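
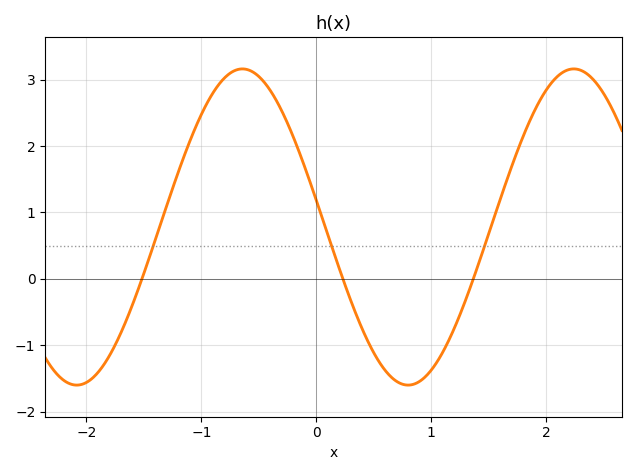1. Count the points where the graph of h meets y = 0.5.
3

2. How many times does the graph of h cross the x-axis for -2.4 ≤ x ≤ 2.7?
3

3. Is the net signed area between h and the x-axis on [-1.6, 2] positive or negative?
positive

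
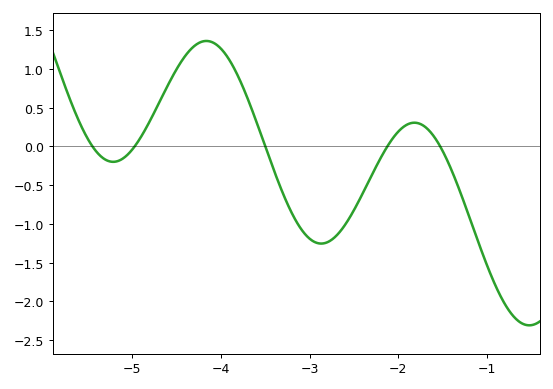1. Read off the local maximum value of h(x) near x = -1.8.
0.305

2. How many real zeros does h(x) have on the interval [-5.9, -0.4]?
5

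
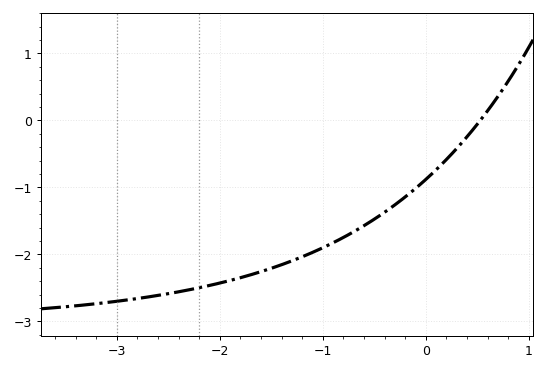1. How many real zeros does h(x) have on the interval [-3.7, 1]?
1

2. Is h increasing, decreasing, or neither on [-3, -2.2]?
increasing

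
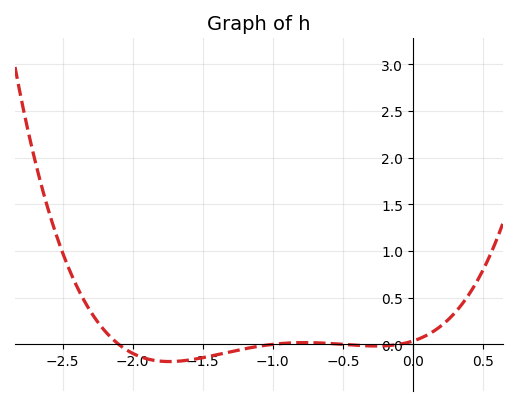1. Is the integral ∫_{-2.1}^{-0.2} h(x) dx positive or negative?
negative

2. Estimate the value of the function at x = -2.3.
0.35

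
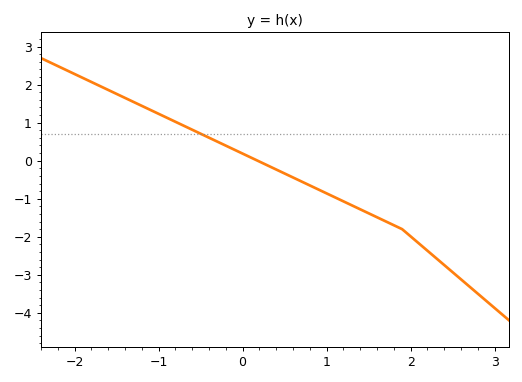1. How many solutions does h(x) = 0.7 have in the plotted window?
1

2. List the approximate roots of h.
0.178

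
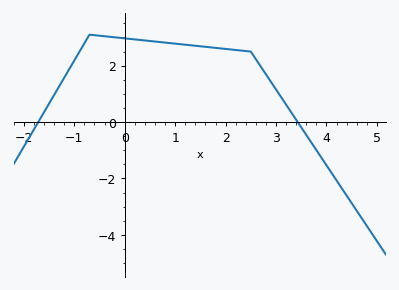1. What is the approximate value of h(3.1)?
0.8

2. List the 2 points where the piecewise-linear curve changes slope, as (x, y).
(-0.7, 3.1); (2.5, 2.5)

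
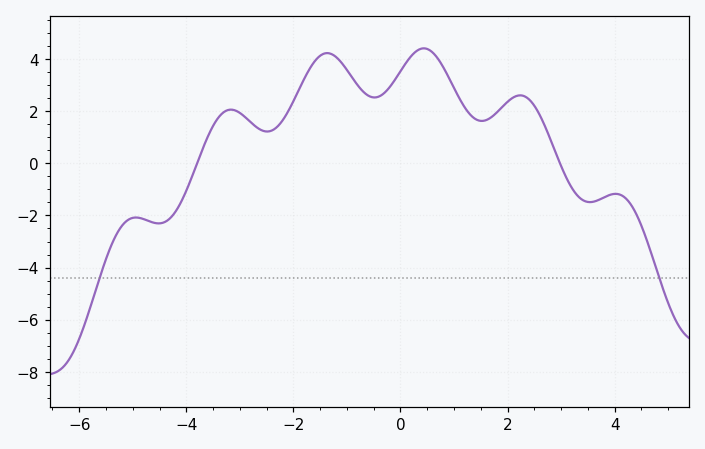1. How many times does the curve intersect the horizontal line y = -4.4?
2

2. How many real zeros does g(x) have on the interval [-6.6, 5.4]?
2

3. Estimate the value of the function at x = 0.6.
4.25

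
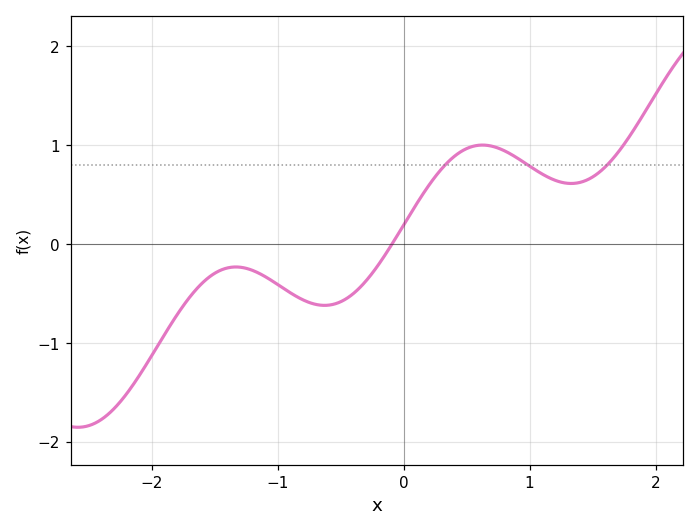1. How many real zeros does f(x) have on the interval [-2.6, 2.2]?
1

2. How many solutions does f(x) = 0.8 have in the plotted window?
3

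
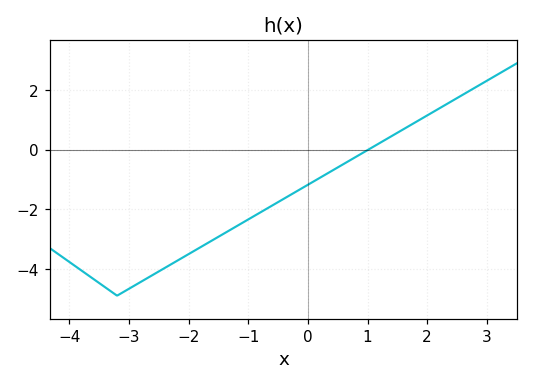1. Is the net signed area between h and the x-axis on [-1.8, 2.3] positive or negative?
negative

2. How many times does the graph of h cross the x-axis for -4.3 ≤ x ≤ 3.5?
1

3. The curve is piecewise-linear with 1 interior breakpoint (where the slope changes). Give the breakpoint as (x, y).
(-3.2, -4.9)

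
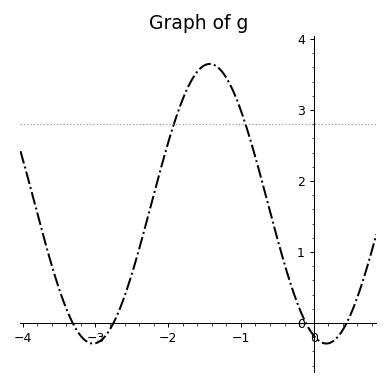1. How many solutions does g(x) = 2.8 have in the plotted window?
2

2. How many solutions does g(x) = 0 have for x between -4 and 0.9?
4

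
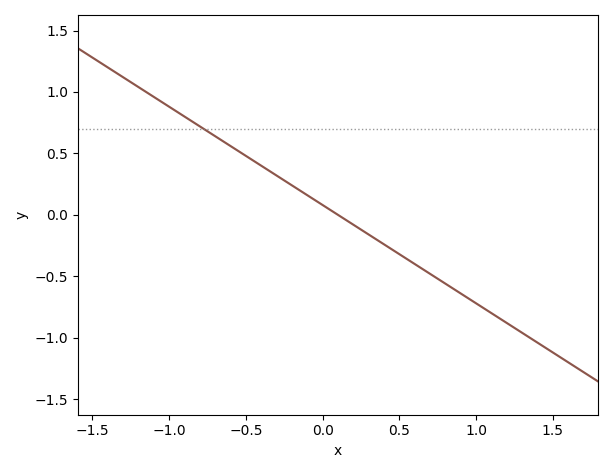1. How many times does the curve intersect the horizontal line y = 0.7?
1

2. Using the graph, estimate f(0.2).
-0.1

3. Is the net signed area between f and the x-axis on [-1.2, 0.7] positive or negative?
positive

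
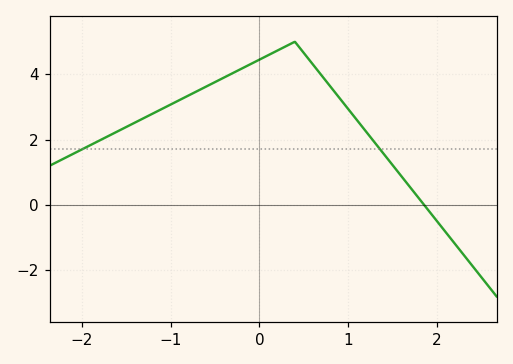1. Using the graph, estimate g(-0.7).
3.4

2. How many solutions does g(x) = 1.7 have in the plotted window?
2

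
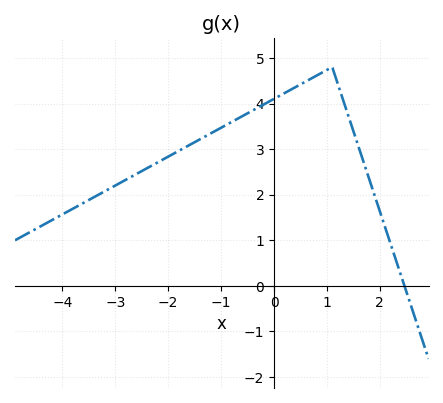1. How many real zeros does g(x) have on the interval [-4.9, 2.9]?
1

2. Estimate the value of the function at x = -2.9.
2.3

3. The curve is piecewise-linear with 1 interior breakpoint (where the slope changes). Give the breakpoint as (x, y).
(1.1, 4.8)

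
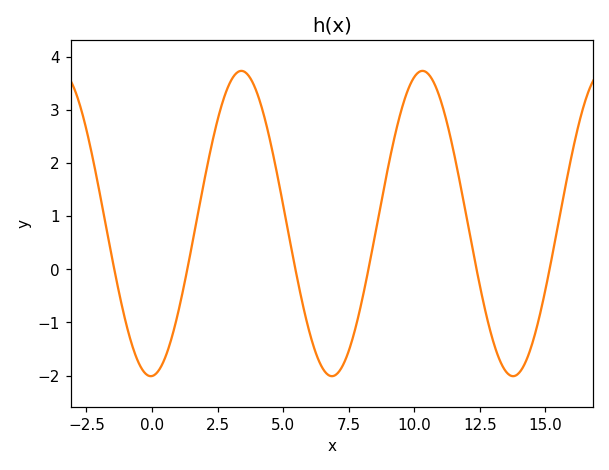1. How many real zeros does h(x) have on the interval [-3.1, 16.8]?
6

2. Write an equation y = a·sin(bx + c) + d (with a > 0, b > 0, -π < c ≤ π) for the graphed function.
y = 2.87sin(0.91x - 1.53) + 0.86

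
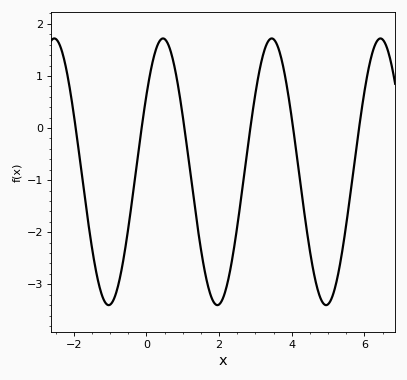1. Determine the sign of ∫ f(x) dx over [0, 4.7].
negative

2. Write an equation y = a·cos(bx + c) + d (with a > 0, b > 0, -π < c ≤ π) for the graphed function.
y = 2.56cos(2.1x - 0.96) - 0.84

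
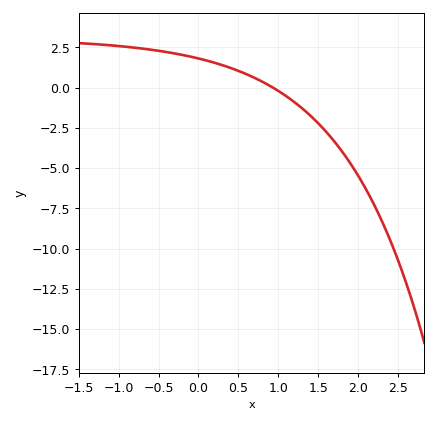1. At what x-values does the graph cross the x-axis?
0.9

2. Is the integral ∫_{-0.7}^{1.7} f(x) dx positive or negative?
positive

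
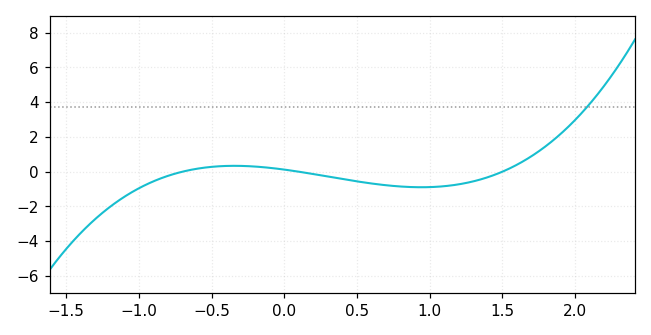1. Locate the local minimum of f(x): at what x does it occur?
0.943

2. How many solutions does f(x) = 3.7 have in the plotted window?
1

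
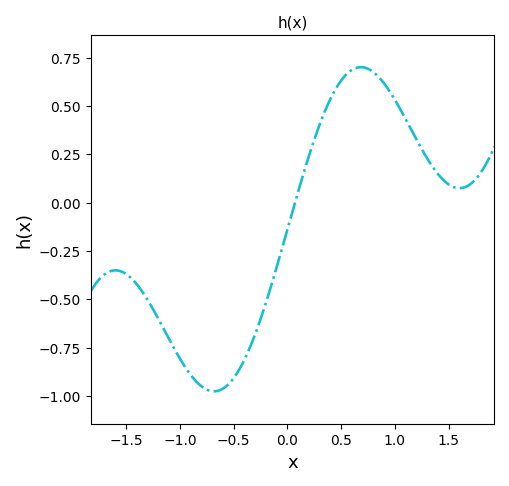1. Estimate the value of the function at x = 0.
-0.138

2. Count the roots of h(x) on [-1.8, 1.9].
1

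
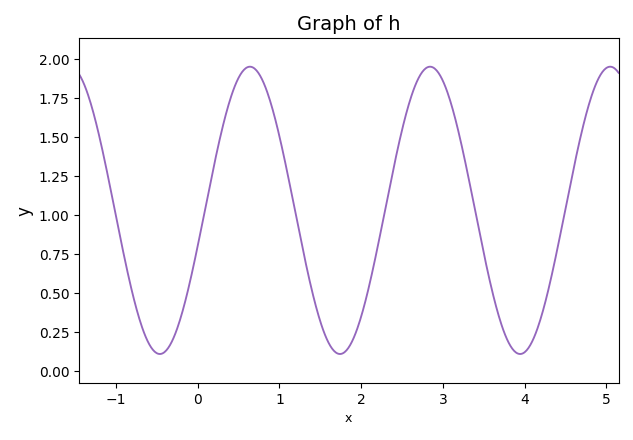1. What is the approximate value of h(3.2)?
1.5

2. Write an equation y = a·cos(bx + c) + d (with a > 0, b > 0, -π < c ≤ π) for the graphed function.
y = 0.92cos(2.9x - 1.8) + 1.03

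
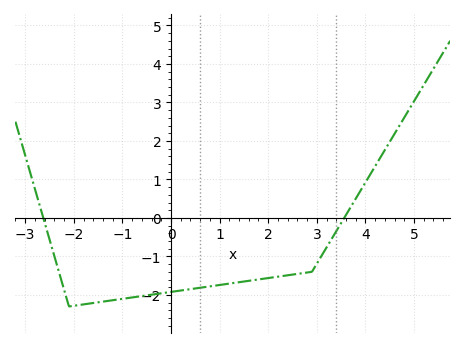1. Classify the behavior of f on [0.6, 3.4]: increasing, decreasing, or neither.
increasing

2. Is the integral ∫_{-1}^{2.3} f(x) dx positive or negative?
negative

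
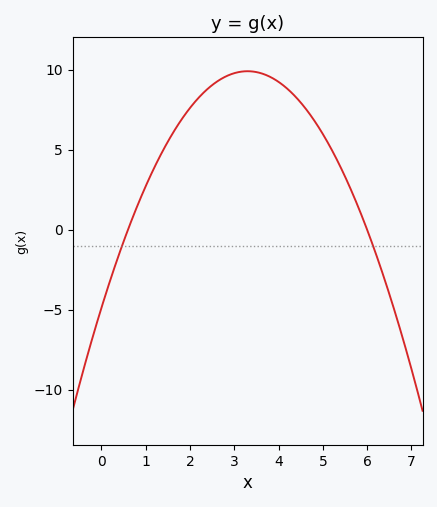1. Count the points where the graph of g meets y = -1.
2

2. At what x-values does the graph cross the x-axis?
0.6, 6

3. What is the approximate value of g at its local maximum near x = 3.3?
9.91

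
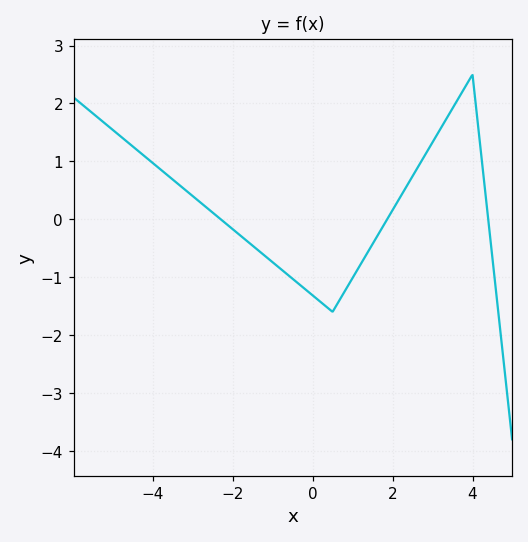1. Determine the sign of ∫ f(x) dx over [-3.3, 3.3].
negative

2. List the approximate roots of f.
-2.2, 1.8, 4.4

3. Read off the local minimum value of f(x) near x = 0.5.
-1.6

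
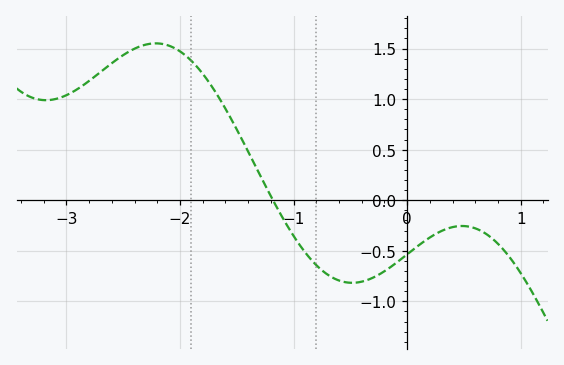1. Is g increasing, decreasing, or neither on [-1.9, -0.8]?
decreasing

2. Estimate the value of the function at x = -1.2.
0.05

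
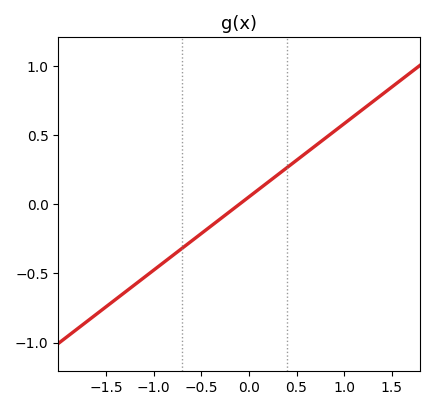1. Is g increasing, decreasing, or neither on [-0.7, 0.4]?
increasing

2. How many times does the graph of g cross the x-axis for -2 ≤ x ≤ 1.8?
1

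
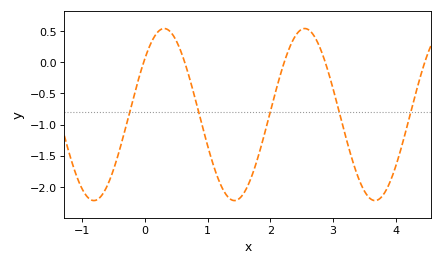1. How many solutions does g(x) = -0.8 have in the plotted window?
5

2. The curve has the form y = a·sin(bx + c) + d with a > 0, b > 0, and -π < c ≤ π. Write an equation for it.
y = 1.38sin(2.8x + 0.712) - 0.84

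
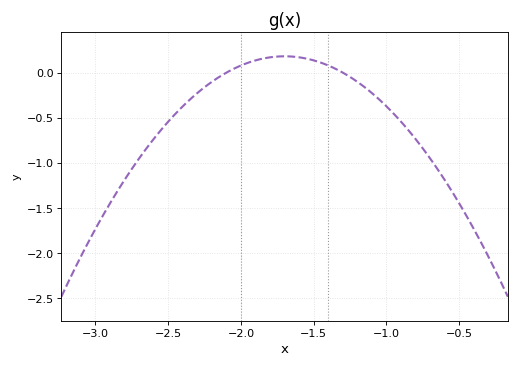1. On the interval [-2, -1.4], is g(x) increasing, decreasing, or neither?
neither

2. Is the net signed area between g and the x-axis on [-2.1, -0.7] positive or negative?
negative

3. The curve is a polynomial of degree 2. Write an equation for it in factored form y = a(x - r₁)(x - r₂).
y = -1.13(x + 2.1)(x + 1.3)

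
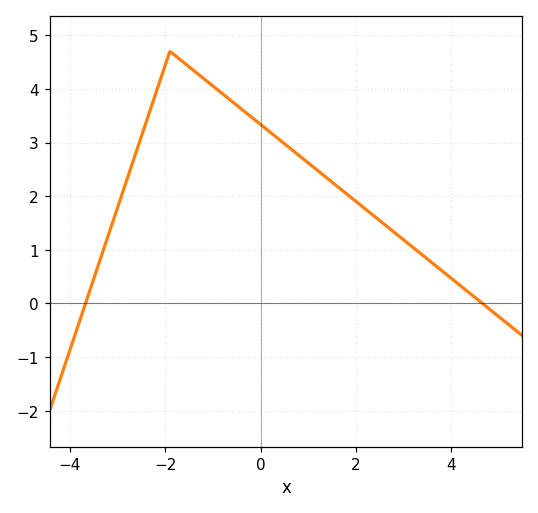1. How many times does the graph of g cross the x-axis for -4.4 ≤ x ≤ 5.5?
2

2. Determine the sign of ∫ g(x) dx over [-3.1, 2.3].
positive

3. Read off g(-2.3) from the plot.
3.64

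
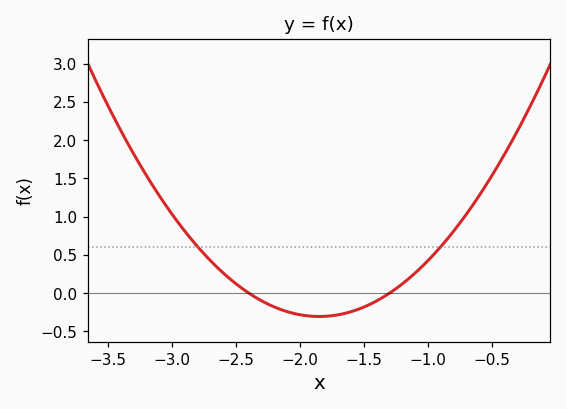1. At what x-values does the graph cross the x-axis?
-2.4, -1.3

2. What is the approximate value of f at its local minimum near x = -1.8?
-0.3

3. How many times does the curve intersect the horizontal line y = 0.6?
2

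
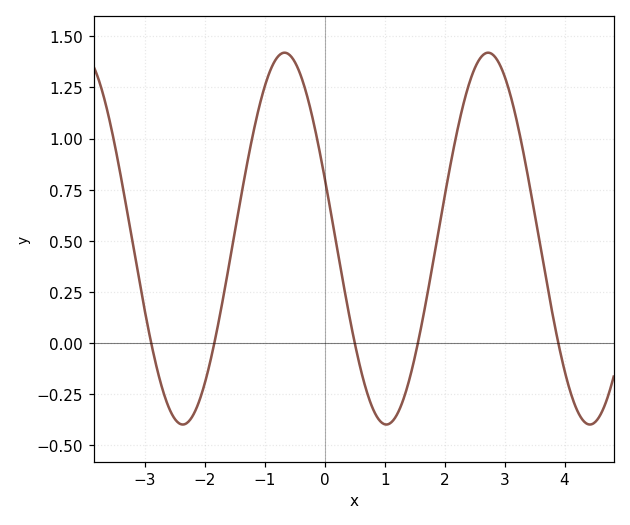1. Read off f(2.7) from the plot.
1.4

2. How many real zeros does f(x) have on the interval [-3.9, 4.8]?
5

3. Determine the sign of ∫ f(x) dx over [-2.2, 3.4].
positive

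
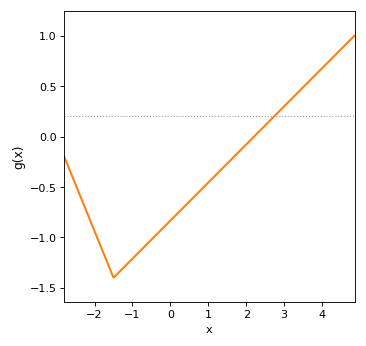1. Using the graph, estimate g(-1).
-1.2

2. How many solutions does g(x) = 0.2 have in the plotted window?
1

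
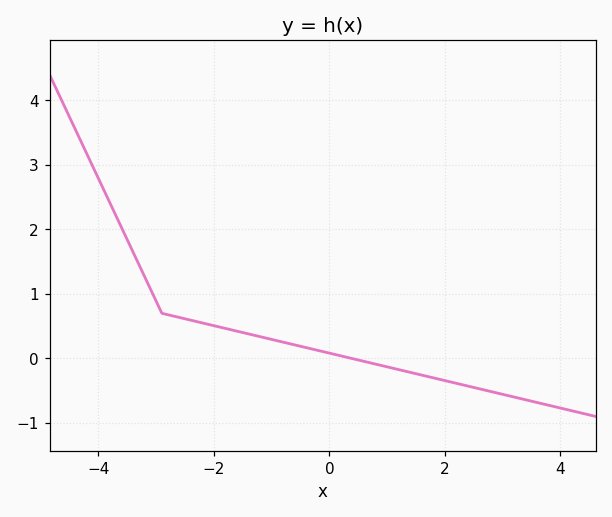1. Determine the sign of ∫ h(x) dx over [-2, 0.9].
positive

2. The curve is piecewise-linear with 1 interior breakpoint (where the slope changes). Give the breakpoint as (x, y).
(-2.9, 0.7)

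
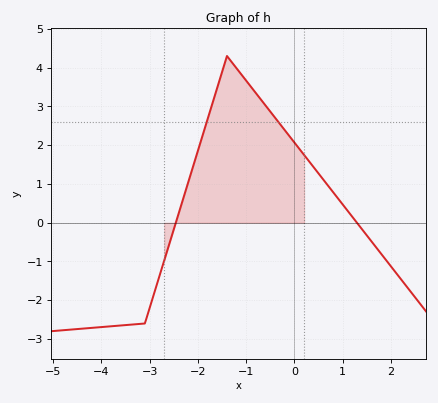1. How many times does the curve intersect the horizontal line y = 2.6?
2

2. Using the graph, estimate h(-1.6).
3.49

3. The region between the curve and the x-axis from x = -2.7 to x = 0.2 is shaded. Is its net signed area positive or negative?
positive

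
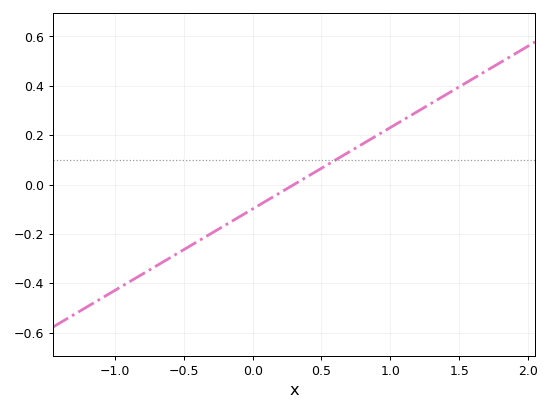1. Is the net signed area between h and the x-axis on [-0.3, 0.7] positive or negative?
negative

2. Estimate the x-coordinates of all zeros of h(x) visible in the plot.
0.3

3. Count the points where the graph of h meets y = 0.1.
1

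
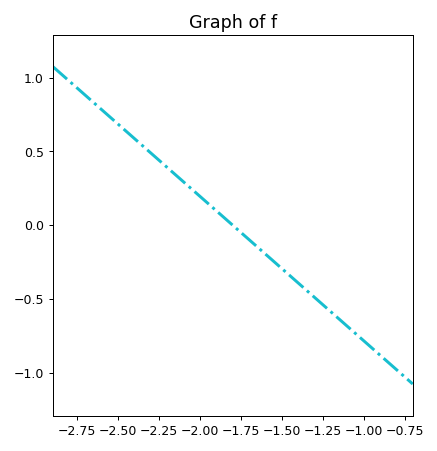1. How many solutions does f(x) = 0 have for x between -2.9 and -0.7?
1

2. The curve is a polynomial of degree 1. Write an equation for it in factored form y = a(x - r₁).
y = -0.98(x + 1.8)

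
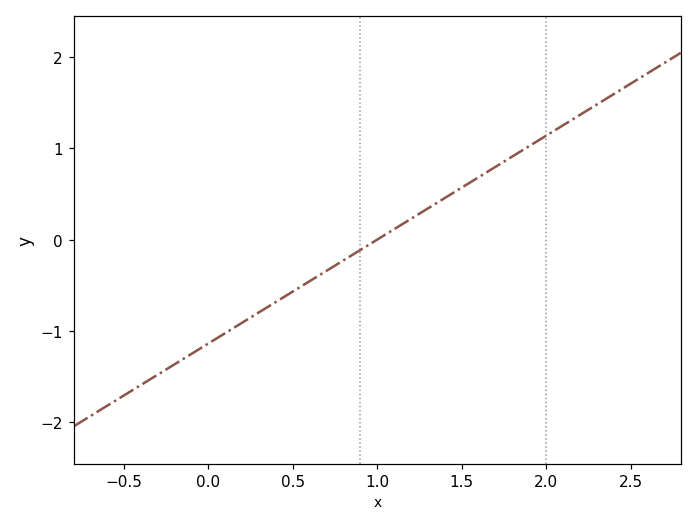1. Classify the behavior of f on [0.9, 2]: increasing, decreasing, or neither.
increasing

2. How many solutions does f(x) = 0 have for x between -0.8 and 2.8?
1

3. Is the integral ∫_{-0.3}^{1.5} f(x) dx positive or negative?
negative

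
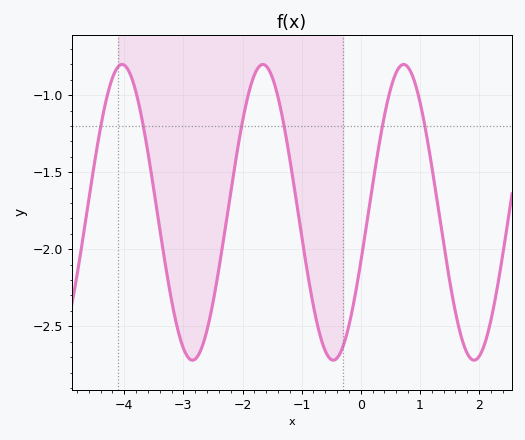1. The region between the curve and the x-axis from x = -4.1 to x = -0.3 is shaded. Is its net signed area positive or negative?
negative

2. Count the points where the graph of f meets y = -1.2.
6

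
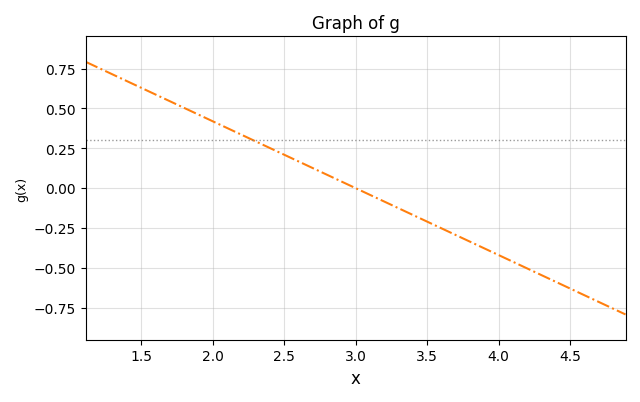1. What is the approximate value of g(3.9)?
-0.378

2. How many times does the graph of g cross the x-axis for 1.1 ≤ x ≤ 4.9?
1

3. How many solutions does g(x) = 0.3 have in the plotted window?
1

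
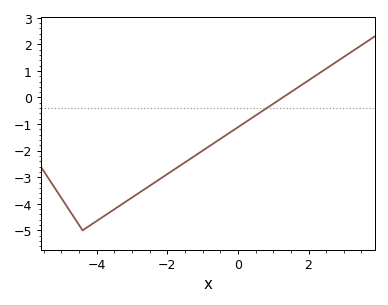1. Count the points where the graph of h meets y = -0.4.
1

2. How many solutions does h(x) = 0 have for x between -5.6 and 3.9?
1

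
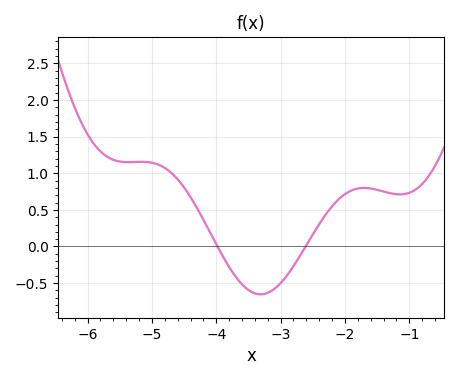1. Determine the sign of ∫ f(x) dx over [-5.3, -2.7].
positive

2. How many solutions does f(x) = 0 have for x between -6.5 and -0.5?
2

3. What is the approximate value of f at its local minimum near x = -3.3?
-0.65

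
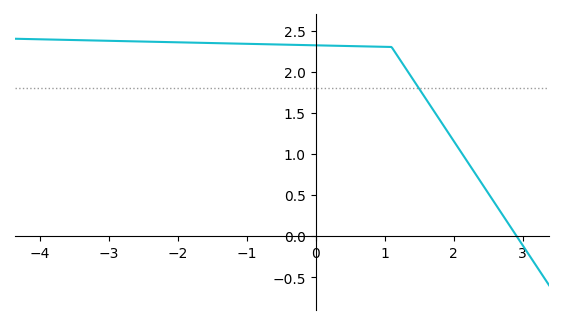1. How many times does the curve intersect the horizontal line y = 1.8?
1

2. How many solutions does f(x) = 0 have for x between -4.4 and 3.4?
1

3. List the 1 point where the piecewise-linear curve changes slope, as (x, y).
(1.1, 2.3)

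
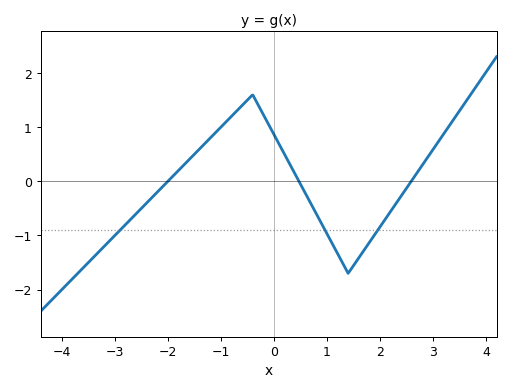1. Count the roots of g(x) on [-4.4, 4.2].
3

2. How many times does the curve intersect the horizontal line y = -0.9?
3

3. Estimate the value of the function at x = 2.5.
-0.127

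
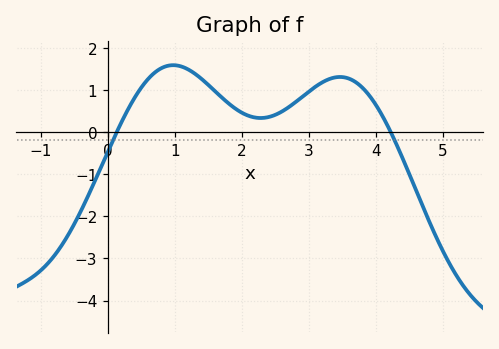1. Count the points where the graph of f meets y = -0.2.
2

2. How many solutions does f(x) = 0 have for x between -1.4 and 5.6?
2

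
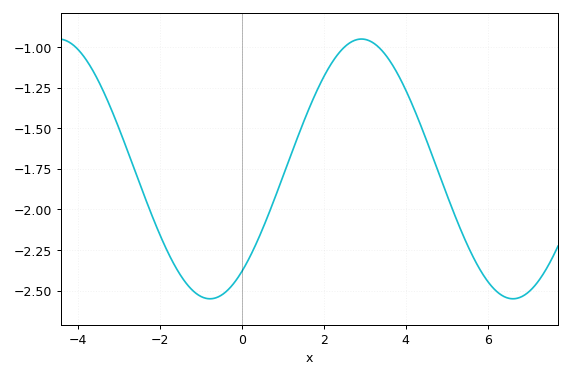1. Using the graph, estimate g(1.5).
-1.47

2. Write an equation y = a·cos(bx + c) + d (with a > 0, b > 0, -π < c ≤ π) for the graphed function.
y = 0.8cos(0.85x - 2.48) - 1.75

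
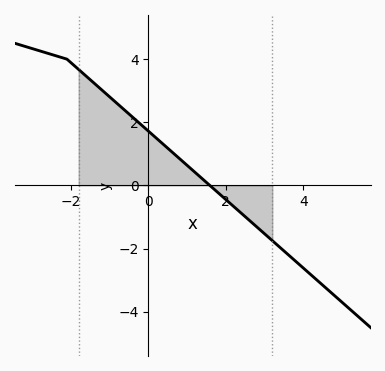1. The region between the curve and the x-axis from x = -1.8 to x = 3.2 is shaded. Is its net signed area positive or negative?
positive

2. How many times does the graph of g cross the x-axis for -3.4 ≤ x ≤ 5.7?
1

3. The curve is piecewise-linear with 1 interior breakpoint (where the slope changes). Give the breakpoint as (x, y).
(-2.1, 4)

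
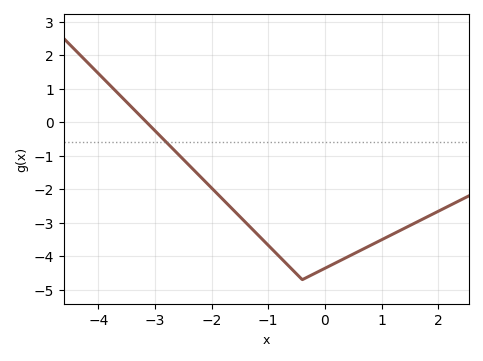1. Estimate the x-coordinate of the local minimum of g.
-0.399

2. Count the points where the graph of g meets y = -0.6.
1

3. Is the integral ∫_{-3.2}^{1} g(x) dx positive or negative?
negative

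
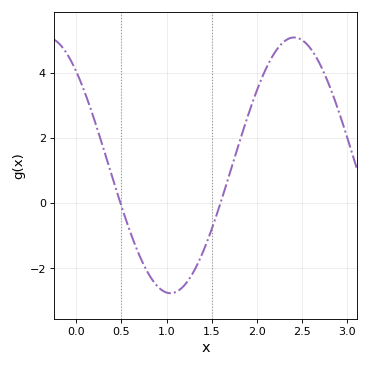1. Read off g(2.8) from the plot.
3.66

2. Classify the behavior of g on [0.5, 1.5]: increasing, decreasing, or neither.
neither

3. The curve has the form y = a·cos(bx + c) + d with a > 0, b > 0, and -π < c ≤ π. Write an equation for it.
y = 3.92cos(2.29x + 0.752) + 1.16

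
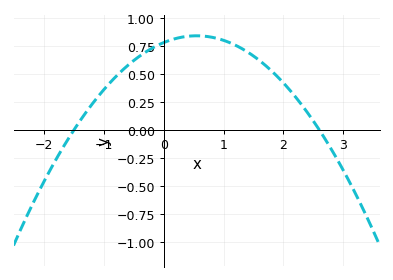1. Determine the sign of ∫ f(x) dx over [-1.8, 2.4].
positive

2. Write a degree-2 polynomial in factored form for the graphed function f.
y = -0.2(x + 1.5)(x - 2.6)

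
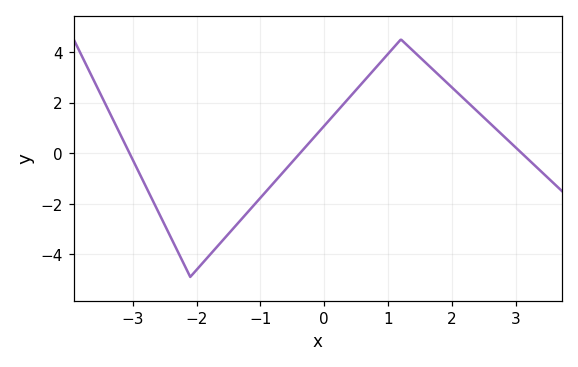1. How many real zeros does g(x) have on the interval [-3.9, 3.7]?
3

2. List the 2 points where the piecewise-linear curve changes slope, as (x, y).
(-2.1, -4.9); (1.2, 4.5)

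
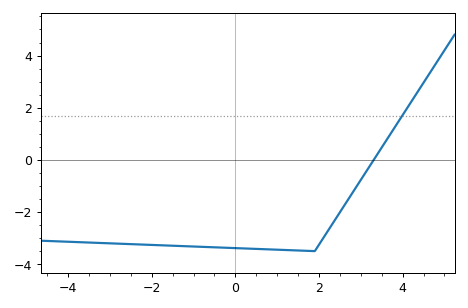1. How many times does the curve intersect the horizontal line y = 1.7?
1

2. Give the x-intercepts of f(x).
3.31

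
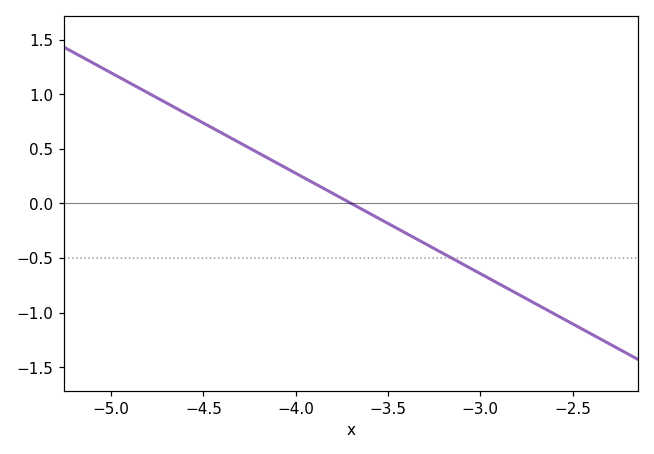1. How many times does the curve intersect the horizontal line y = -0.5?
1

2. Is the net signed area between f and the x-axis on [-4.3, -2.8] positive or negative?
negative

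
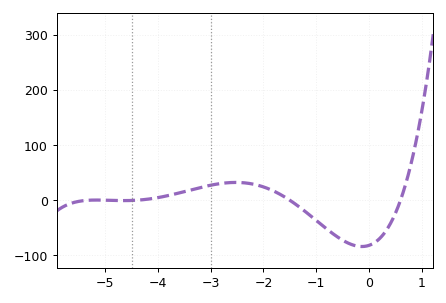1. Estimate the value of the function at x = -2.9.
28.9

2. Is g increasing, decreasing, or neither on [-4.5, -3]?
increasing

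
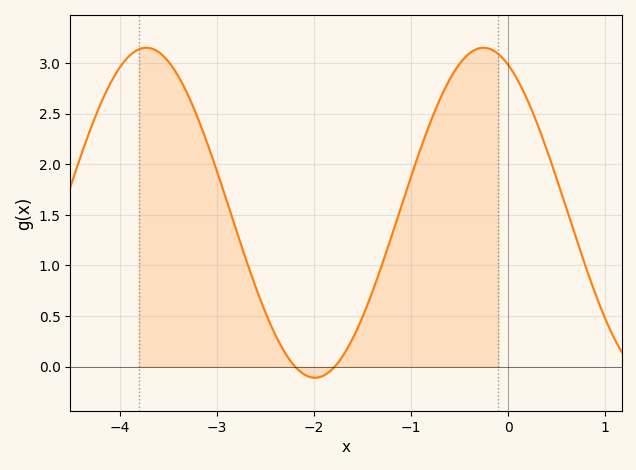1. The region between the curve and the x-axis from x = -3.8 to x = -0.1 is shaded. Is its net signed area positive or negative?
positive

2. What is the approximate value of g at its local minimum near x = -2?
-0.11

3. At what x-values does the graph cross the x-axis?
-2.19, -1.79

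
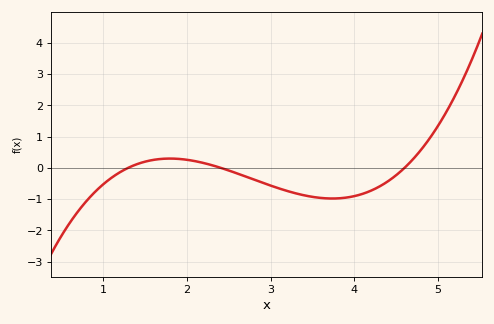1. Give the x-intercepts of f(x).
1.3, 2.4, 4.6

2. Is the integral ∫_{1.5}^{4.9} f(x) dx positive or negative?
negative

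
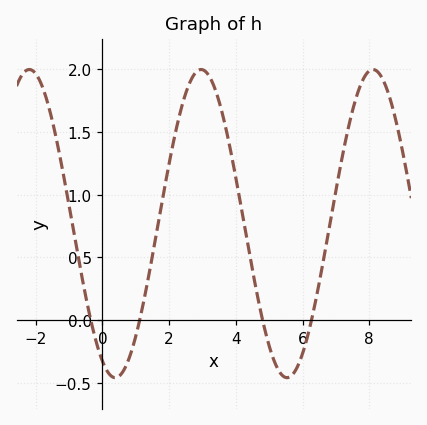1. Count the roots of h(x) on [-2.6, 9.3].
4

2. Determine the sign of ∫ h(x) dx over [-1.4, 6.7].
positive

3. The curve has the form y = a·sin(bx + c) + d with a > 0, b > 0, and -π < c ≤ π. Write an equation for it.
y = 1.23sin(1.2x - 2) + 0.77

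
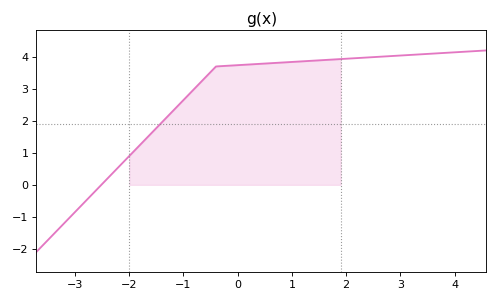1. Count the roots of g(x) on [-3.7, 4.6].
1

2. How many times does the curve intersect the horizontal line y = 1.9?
1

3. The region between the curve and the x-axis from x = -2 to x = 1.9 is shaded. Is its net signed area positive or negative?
positive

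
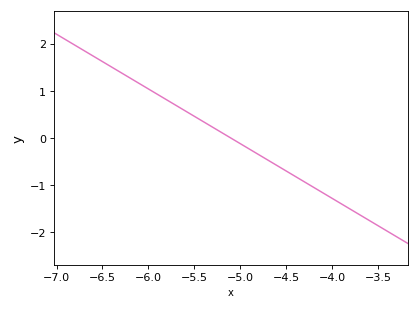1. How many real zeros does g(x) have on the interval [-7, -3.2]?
1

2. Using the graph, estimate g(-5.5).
0.464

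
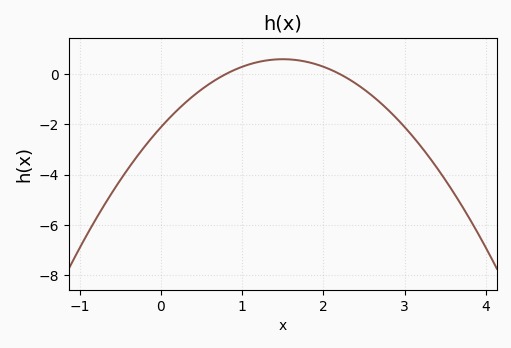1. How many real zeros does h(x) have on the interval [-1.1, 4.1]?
2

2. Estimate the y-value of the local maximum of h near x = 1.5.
0.588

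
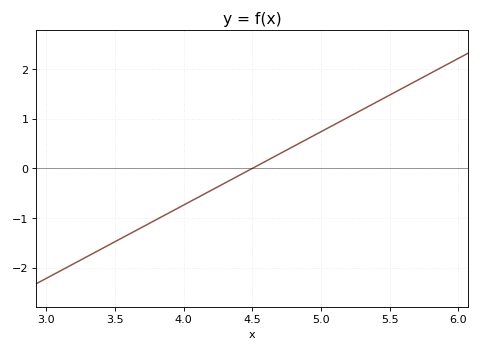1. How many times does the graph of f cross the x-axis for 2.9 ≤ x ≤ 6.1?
1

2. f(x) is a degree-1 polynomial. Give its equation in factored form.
y = 1.48(x - 4.5)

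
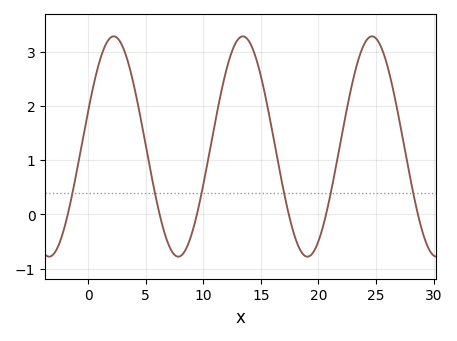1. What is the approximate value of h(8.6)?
-0.591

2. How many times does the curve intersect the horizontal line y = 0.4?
6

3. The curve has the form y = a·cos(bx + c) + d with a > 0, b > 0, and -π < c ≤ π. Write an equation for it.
y = 2.03cos(0.56x - 1.24) + 1.25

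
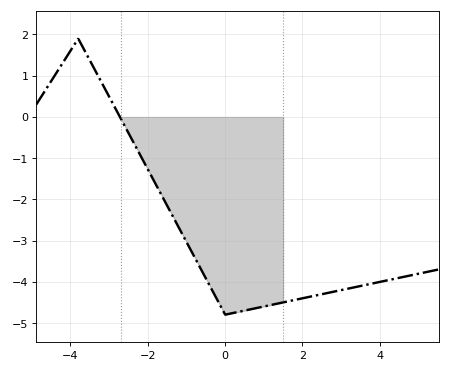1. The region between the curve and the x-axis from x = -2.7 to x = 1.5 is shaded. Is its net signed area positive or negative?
negative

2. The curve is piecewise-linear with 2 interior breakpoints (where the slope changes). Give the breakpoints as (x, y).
(-3.8, 1.9); (0, -4.8)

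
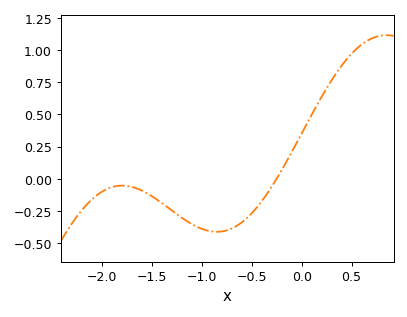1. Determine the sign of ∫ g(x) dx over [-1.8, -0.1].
negative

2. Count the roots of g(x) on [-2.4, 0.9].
1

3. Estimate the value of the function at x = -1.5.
-0.14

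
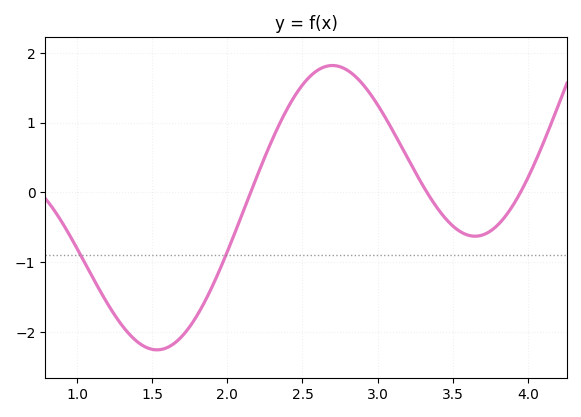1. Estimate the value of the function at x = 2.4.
1.2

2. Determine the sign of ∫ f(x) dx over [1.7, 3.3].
positive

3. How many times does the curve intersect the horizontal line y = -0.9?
2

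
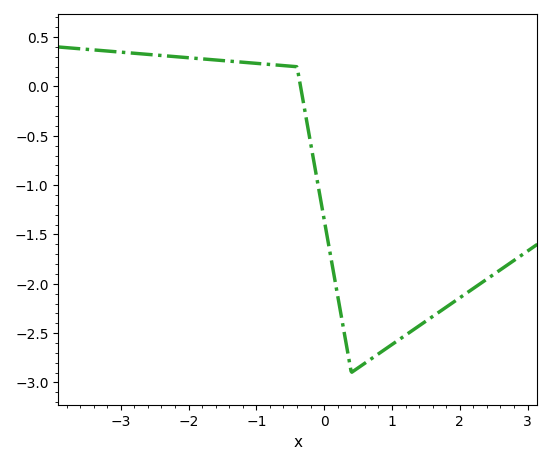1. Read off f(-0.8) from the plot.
0.2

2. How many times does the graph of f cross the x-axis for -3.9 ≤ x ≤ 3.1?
1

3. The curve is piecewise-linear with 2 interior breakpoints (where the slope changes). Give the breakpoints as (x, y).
(-0.4, 0.2); (0.4, -2.9)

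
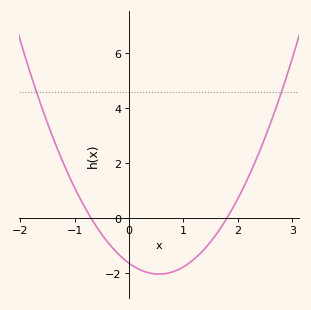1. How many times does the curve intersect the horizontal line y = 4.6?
2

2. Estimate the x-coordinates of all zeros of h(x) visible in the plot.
-0.7, 1.8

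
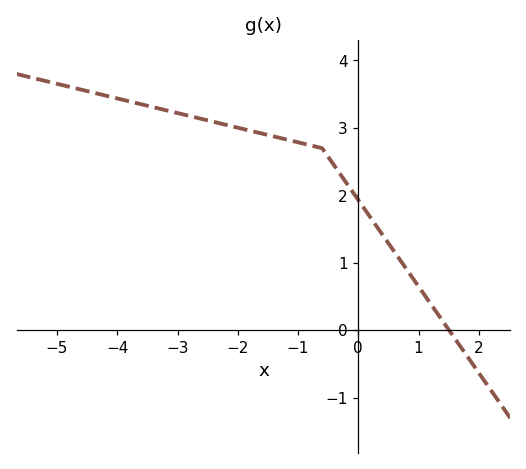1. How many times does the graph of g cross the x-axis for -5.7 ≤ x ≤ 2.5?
1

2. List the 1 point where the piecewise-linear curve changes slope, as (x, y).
(-0.6, 2.7)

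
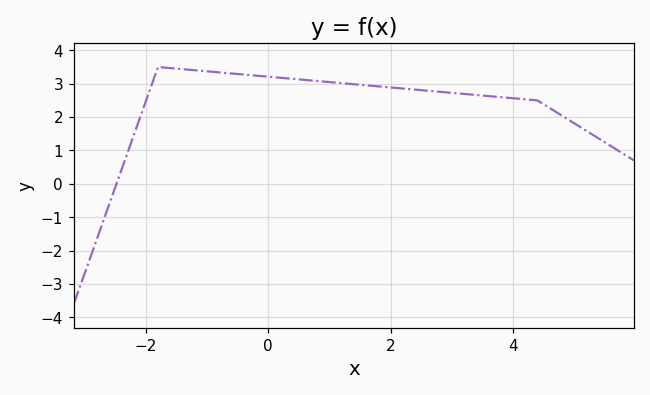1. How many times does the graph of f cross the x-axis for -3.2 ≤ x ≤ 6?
1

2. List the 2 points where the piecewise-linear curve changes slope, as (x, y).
(-1.8, 3.5); (4.4, 2.5)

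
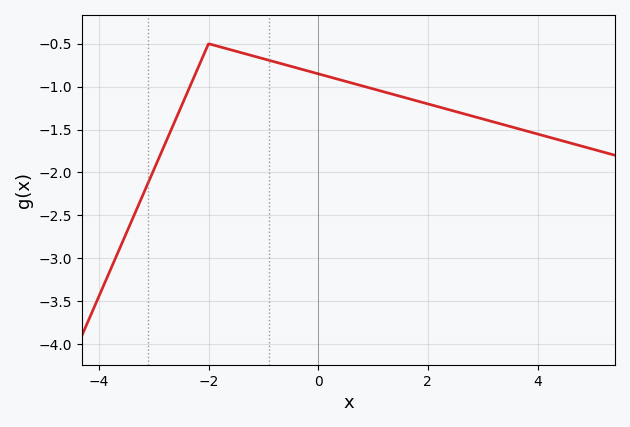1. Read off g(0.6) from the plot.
-0.956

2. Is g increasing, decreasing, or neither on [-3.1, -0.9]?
neither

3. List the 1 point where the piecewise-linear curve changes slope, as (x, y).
(-2, -0.5)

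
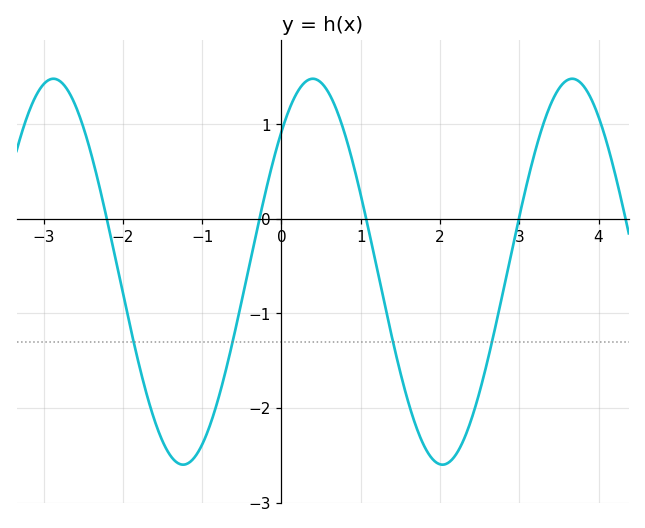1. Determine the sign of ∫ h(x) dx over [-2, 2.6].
negative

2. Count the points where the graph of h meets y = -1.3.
4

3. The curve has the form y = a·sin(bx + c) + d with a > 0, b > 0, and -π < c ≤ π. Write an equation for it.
y = 2.04sin(1.9x + 0.81) - 0.56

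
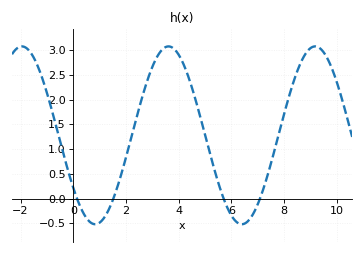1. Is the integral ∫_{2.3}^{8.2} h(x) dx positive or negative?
positive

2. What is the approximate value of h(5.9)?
-0.249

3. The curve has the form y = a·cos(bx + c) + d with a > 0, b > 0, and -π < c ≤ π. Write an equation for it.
y = 1.8cos(1.13x + 2.2) + 1.28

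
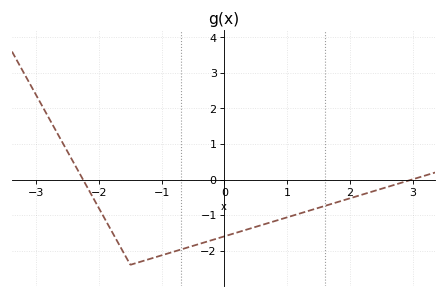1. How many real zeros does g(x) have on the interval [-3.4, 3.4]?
2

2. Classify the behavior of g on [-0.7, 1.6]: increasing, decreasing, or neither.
increasing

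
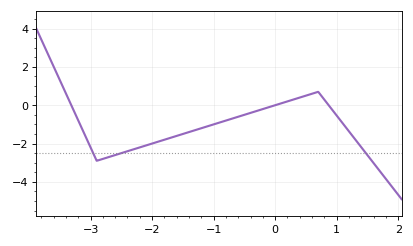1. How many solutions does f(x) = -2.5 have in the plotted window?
3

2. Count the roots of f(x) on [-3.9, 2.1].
3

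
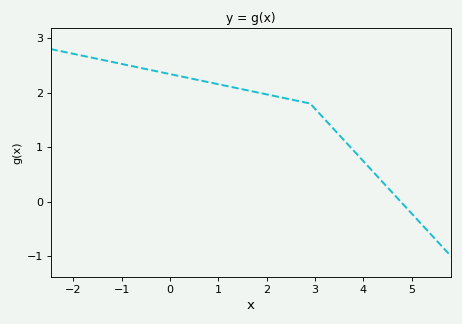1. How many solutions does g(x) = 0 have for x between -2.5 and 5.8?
1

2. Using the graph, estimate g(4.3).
0.454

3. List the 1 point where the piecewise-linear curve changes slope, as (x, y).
(2.9, 1.8)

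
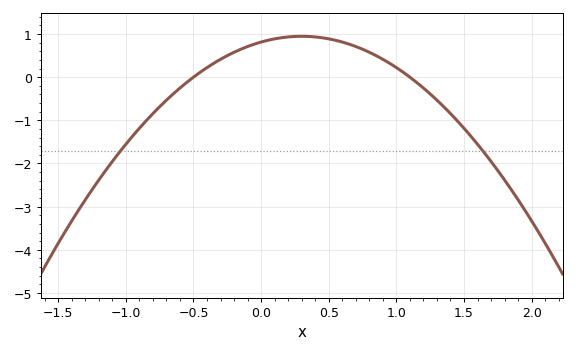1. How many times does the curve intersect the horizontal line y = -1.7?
2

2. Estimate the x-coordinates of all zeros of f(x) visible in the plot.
-0.5, 1.1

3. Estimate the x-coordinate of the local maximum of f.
0.3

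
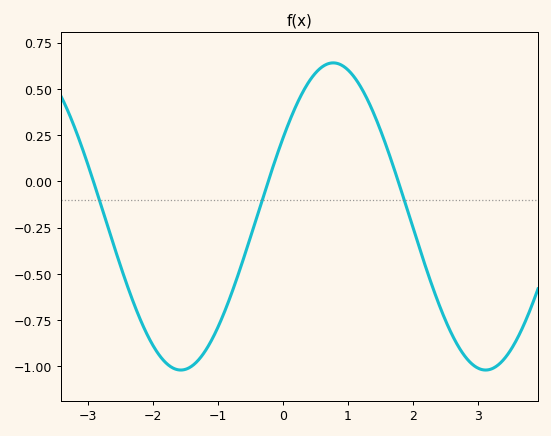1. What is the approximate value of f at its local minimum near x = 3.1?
-1.02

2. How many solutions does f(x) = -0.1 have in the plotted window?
3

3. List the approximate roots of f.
-2.91, -0.224, 1.78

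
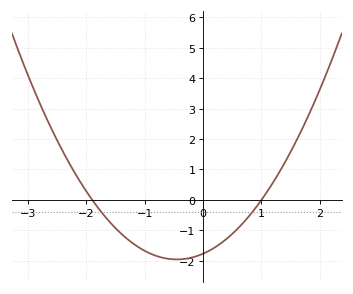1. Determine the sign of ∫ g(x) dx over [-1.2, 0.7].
negative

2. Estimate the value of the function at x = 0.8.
-0.502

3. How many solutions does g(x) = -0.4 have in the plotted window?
2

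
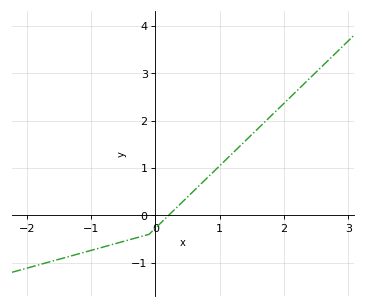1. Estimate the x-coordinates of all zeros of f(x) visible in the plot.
0.2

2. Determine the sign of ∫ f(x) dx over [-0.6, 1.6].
positive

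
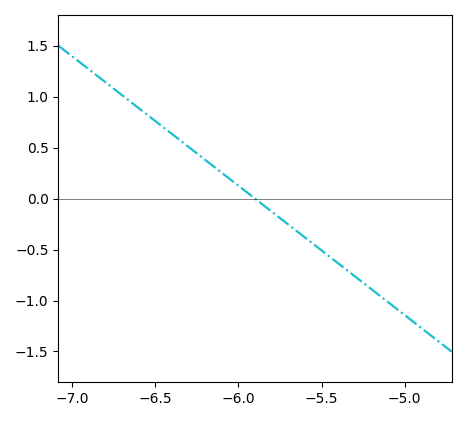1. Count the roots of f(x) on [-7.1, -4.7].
1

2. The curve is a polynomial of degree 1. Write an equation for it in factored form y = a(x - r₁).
y = -1.27(x + 5.9)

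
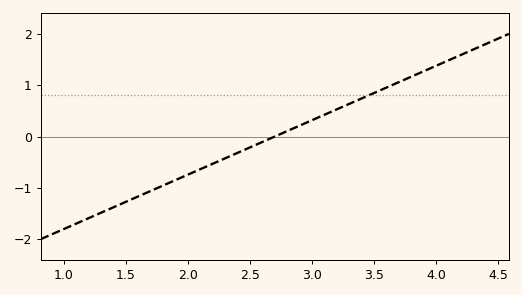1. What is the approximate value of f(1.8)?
-0.954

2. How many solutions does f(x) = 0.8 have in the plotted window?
1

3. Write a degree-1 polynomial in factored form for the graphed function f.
y = 1.06(x - 2.7)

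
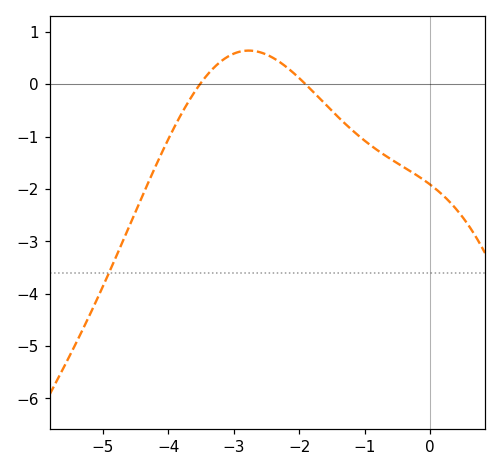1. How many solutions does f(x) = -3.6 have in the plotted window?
1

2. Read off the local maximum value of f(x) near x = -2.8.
0.642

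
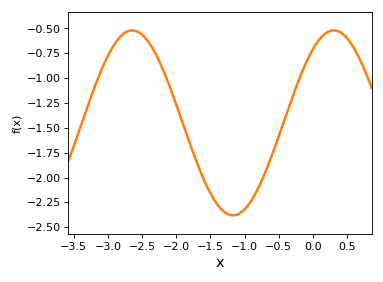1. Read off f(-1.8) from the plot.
-1.65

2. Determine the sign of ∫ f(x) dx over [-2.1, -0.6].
negative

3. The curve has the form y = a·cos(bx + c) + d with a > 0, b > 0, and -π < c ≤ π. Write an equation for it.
y = 0.93cos(2.1x - 0.65) - 1.45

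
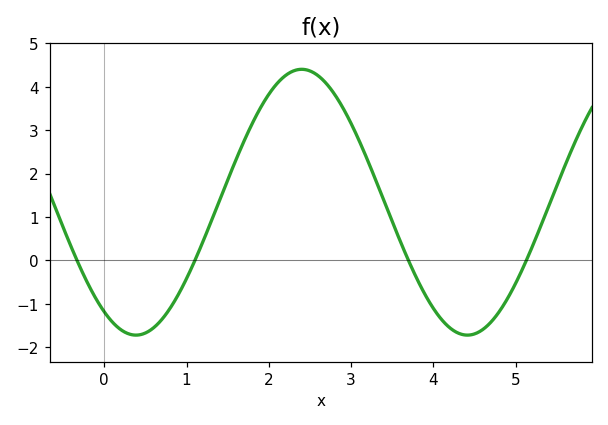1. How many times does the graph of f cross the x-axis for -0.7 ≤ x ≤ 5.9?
4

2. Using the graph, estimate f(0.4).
-1.7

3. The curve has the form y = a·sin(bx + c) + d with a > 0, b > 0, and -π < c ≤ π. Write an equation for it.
y = 3.06sin(1.6x - 2.2) + 1.34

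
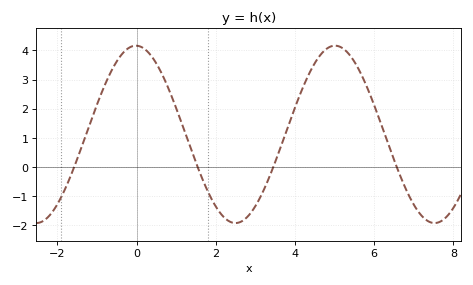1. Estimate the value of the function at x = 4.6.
3.8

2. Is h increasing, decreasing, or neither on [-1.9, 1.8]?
neither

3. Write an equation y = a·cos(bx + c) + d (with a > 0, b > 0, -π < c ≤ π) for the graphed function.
y = 3.04cos(1.2x + 0.02) + 1.12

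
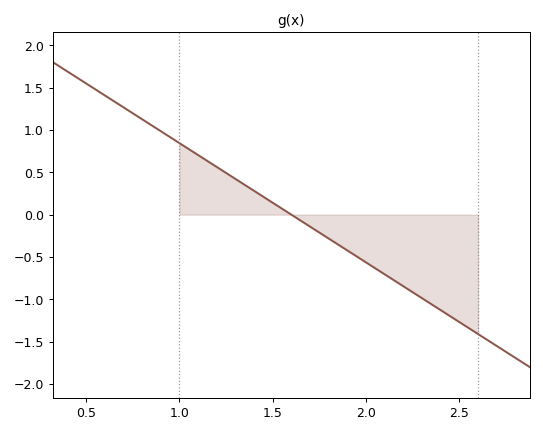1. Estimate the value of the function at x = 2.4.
-1.15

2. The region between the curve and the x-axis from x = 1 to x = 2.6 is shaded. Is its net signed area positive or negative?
negative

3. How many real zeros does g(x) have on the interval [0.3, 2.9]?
1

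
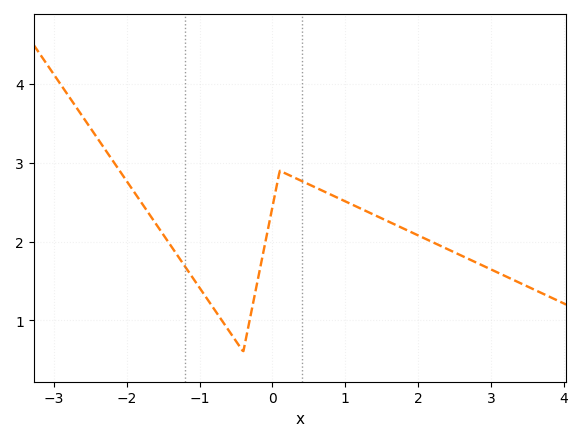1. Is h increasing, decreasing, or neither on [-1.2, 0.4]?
neither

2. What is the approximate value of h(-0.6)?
0.9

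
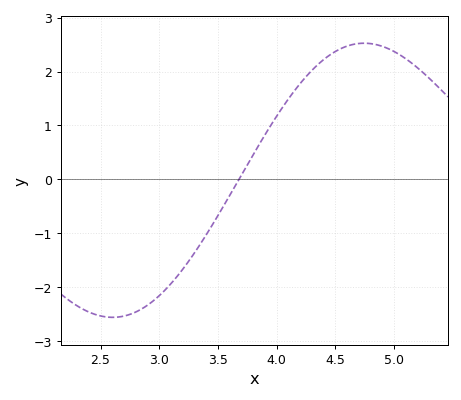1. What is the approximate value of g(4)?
1.2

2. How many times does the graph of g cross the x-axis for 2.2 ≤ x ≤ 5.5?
1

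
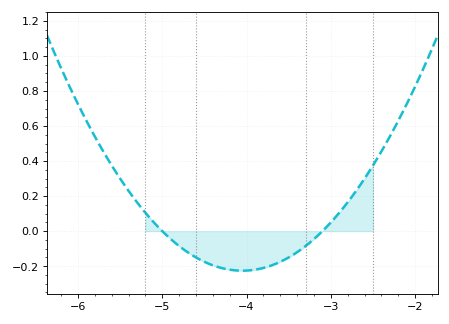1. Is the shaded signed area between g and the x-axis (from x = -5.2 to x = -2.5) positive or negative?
negative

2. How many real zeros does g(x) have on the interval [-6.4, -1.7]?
2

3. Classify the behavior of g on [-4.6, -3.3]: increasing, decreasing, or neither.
neither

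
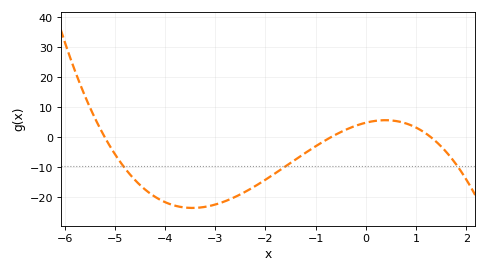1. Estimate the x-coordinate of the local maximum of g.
0.387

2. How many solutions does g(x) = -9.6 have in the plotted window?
3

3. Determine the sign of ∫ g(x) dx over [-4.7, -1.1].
negative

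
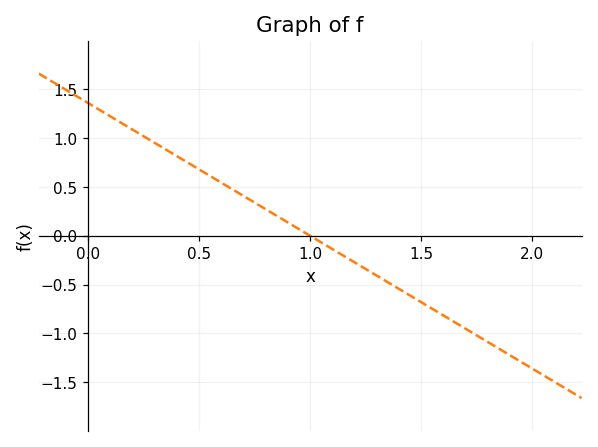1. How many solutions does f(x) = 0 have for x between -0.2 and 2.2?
1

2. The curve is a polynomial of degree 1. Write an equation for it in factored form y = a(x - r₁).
y = -1.36(x - 1)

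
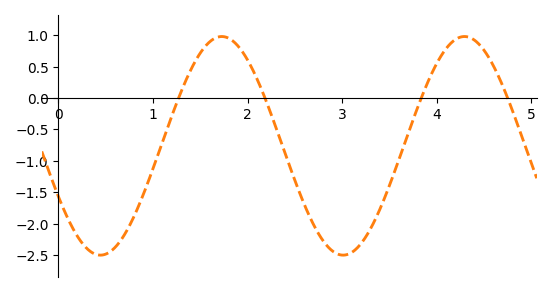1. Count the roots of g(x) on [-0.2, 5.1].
4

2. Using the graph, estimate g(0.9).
-1.55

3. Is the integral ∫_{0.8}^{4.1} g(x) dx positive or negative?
negative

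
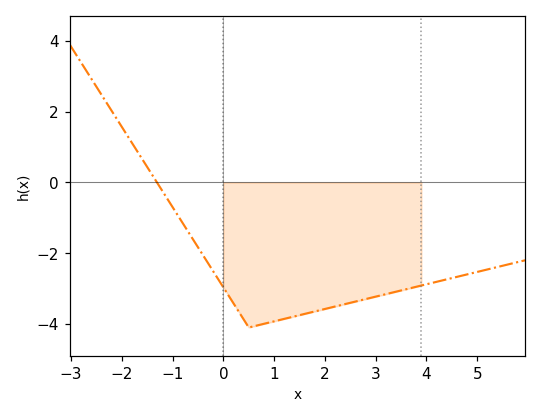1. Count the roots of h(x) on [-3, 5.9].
1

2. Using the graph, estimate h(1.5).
-3.8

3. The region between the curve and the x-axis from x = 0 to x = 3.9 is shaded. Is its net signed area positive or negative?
negative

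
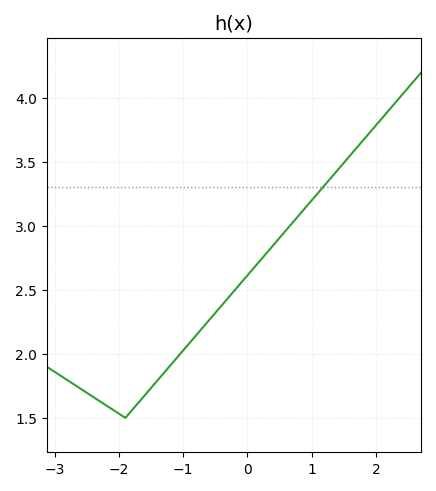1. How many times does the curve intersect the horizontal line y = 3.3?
1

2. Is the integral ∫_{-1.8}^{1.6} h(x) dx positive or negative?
positive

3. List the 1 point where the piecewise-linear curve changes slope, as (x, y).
(-1.9, 1.5)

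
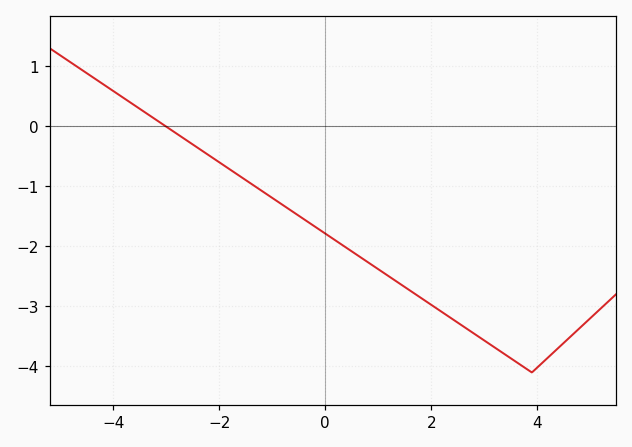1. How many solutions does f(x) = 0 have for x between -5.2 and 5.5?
1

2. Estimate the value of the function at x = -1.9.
-0.658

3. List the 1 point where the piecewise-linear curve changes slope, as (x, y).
(3.9, -4.1)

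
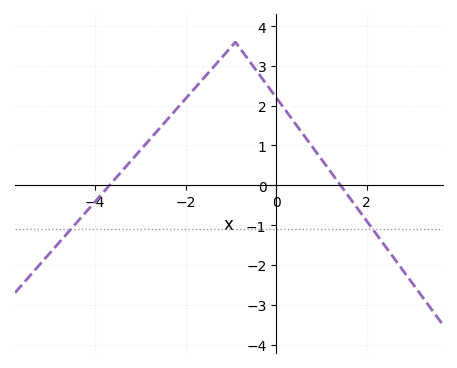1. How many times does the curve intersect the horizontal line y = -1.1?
2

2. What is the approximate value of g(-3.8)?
-0.2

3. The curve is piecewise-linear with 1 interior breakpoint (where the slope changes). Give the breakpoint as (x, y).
(-0.9, 3.6)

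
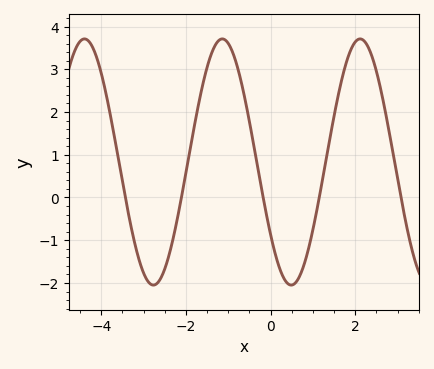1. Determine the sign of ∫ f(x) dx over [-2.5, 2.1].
positive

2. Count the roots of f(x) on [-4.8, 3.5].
5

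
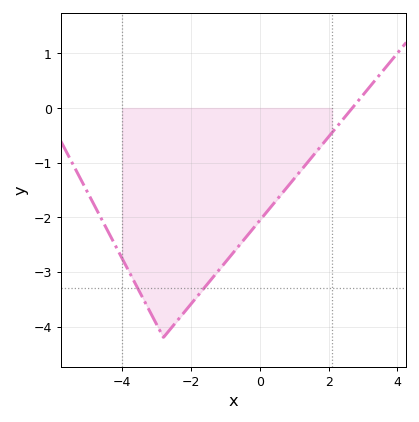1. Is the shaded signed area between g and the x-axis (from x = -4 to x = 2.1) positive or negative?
negative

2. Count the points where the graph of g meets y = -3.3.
2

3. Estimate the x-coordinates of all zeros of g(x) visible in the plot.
2.6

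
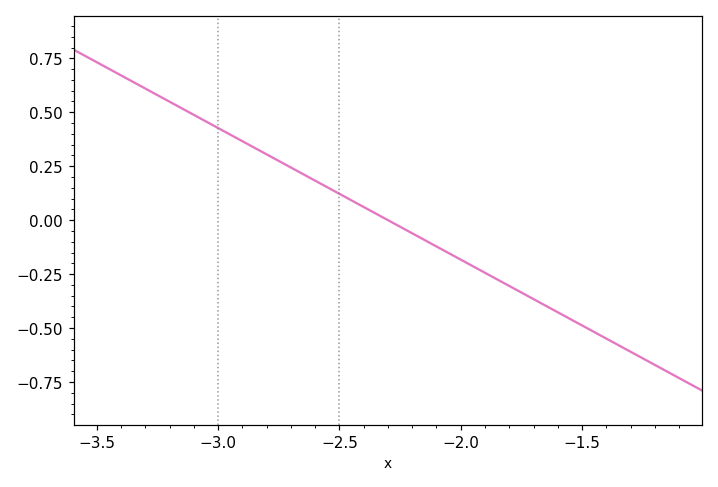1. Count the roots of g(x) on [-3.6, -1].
1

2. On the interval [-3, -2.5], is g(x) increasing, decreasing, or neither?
decreasing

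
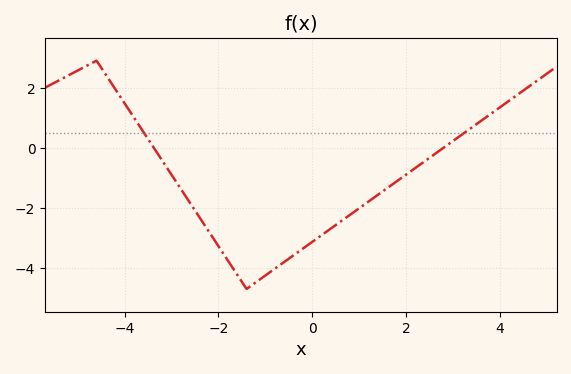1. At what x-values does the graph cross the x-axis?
-3.38, 2.8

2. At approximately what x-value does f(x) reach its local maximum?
-4.6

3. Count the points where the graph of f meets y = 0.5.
2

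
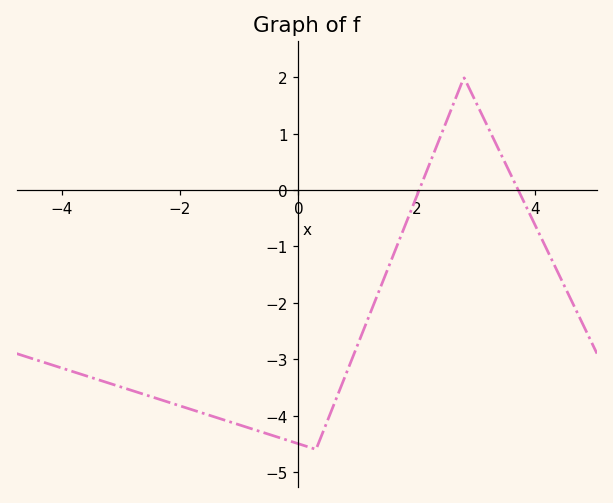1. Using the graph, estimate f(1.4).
-1.7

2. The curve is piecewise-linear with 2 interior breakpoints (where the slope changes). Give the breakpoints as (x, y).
(0.3, -4.6); (2.8, 2)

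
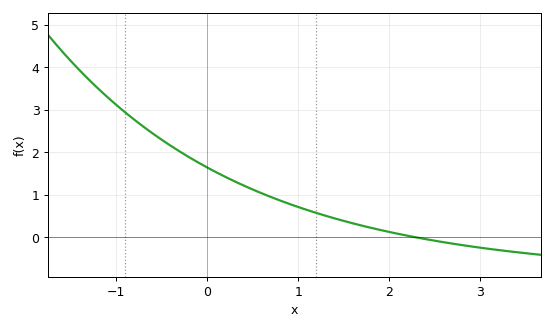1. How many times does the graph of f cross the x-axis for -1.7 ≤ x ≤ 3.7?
1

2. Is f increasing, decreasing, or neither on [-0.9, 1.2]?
decreasing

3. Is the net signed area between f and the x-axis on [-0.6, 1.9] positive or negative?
positive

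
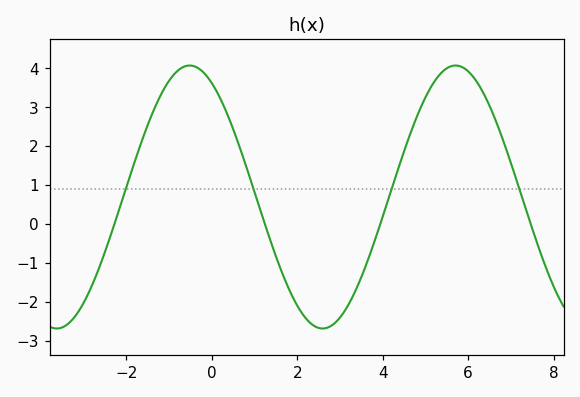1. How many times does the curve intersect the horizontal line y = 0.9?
4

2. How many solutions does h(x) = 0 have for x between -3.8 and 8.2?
4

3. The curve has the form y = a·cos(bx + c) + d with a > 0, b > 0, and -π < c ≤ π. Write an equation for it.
y = 3.38cos(1.01x + 0.522) + 0.69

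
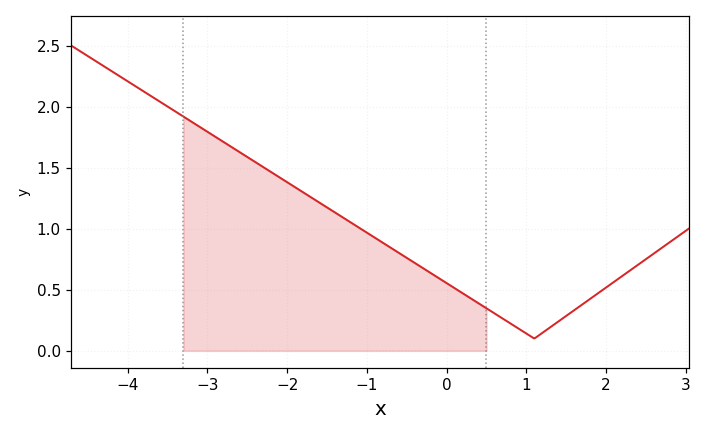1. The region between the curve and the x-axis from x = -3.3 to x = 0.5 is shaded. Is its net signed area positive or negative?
positive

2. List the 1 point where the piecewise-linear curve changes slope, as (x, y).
(1.1, 0.1)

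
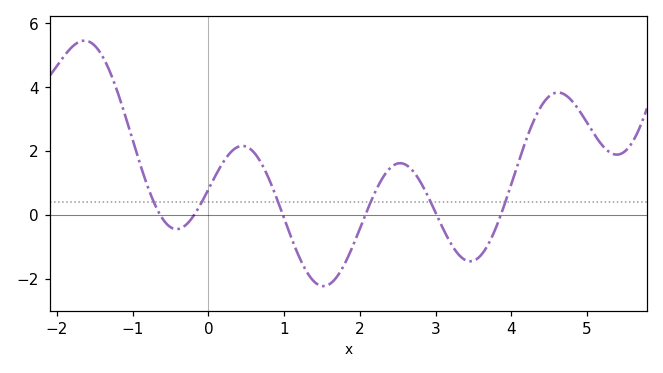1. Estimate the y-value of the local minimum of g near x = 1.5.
-2.2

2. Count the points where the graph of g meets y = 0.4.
6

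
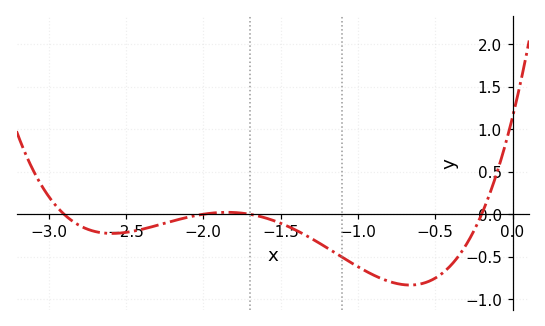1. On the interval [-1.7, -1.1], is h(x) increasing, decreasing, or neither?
decreasing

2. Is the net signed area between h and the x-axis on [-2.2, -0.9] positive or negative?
negative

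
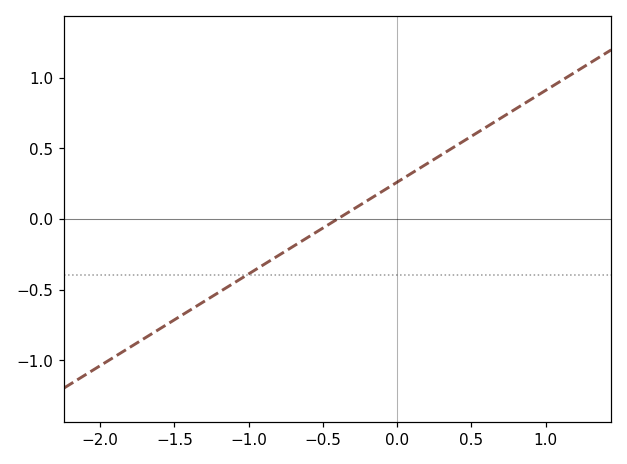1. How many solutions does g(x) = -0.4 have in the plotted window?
1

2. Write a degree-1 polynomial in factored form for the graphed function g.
y = 0.65(x + 0.4)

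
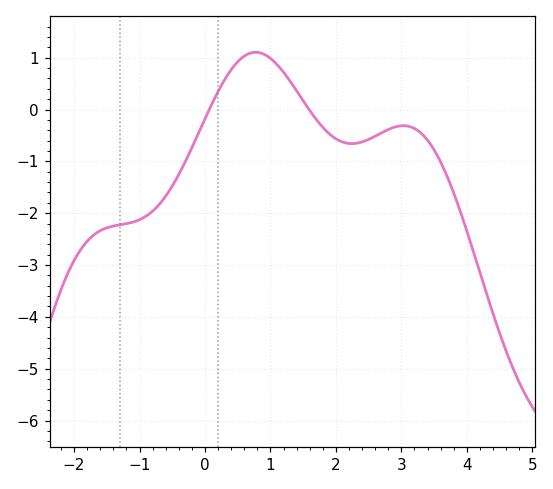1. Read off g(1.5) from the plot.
0.2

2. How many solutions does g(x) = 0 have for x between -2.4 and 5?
2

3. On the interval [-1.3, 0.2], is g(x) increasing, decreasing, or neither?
increasing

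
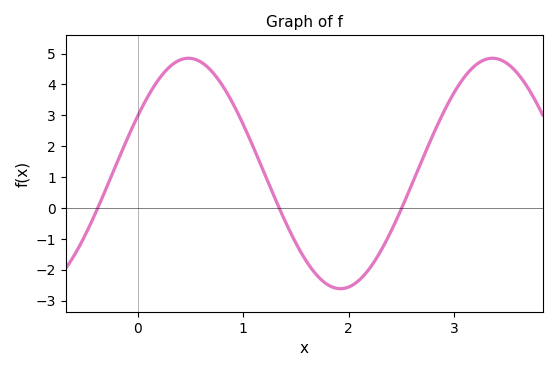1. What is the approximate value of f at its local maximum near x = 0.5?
4.85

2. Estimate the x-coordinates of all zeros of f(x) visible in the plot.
-0.378, 1.34, 2.5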